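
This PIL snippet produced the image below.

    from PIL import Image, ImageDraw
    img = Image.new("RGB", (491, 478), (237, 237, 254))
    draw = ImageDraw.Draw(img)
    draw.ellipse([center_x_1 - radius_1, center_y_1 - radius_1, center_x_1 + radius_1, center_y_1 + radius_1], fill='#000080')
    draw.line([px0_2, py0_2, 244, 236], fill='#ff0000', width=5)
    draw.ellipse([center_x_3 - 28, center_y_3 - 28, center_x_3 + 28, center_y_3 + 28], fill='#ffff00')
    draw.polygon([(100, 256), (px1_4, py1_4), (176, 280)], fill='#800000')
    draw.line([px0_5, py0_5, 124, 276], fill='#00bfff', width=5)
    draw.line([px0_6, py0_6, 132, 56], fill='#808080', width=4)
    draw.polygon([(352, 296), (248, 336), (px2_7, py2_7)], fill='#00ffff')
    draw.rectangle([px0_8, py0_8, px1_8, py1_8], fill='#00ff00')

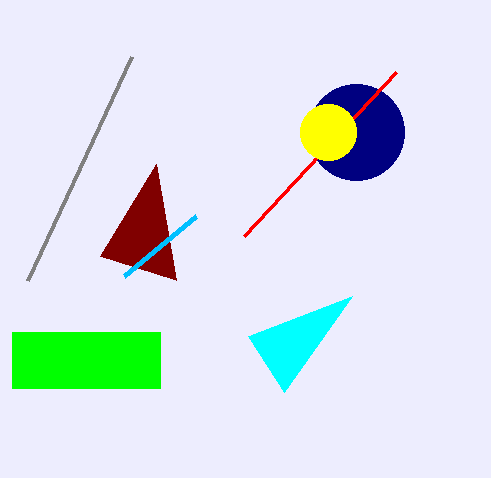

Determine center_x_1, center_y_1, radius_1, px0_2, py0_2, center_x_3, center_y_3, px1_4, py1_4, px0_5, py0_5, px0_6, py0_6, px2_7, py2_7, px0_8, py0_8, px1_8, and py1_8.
center_x_1 = 356; center_y_1 = 132; radius_1 = 48; px0_2 = 396; py0_2 = 72; center_x_3 = 328; center_y_3 = 132; px1_4 = 156; py1_4 = 164; px0_5 = 196; py0_5 = 216; px0_6 = 28; py0_6 = 280; px2_7 = 284; py2_7 = 392; px0_8 = 12; py0_8 = 332; px1_8 = 160; py1_8 = 388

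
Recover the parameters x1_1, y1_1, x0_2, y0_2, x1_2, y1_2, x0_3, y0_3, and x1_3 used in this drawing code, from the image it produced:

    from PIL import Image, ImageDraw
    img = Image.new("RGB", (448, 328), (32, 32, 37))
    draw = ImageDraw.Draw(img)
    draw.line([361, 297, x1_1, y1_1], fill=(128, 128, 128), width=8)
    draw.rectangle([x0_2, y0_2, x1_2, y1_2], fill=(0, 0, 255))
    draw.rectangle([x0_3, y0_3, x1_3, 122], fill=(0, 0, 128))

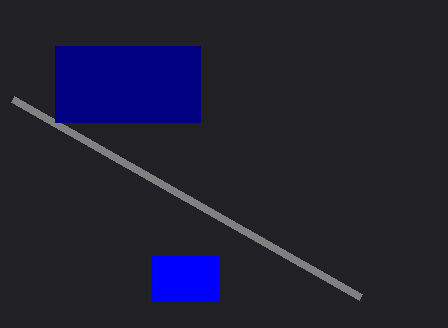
x1_1 = 13, y1_1 = 99, x0_2 = 151, y0_2 = 256, x1_2 = 218, y1_2 = 301, x0_3 = 55, y0_3 = 46, x1_3 = 200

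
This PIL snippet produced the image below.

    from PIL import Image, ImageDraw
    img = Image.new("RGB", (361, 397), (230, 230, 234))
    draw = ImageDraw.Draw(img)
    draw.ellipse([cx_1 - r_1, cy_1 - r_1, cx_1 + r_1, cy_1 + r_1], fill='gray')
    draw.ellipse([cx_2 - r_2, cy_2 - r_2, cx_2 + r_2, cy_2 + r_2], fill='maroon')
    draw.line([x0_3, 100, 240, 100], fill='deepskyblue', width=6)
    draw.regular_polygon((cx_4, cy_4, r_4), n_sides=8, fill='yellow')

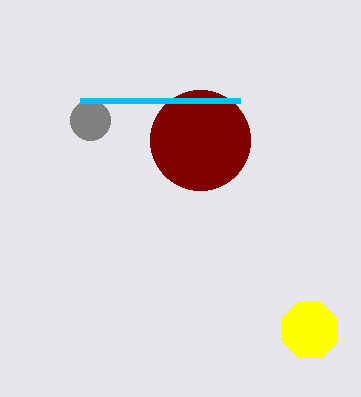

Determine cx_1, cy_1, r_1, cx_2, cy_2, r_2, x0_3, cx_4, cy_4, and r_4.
cx_1 = 90
cy_1 = 120
r_1 = 20
cx_2 = 200
cy_2 = 140
r_2 = 50
x0_3 = 80
cx_4 = 310
cy_4 = 330
r_4 = 30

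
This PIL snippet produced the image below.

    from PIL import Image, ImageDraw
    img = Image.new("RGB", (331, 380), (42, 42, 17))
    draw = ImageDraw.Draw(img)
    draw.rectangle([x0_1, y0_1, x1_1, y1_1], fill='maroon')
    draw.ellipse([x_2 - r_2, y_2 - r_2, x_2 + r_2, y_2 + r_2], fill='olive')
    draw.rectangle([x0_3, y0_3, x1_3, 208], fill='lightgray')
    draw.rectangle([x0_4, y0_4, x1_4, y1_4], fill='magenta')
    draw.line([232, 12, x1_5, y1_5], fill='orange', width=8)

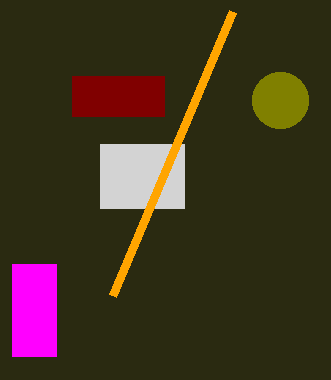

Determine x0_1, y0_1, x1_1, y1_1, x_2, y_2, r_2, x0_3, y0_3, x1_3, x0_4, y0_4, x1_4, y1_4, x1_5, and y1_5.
x0_1 = 72; y0_1 = 76; x1_1 = 164; y1_1 = 116; x_2 = 280; y_2 = 100; r_2 = 28; x0_3 = 100; y0_3 = 144; x1_3 = 184; x0_4 = 12; y0_4 = 264; x1_4 = 56; y1_4 = 356; x1_5 = 112; y1_5 = 296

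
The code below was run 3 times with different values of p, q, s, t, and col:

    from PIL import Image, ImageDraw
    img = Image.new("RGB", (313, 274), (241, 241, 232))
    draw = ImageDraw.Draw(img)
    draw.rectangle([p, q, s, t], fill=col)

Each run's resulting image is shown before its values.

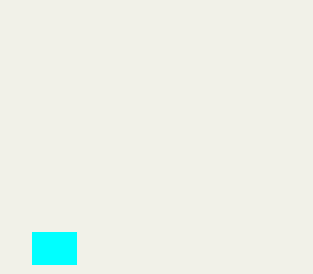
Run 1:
p = 32
q = 232
s = 76
t = 264
col = 'cyan'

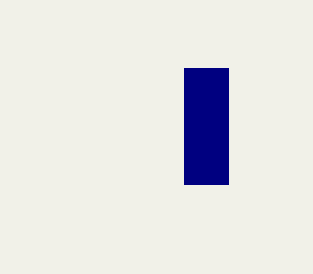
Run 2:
p = 184, q = 68, s = 228, t = 184, col = 'navy'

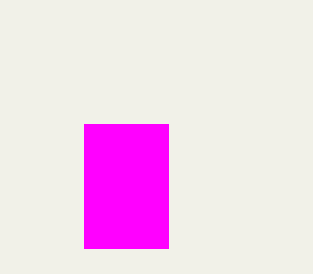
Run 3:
p = 84, q = 124, s = 168, t = 248, col = 'magenta'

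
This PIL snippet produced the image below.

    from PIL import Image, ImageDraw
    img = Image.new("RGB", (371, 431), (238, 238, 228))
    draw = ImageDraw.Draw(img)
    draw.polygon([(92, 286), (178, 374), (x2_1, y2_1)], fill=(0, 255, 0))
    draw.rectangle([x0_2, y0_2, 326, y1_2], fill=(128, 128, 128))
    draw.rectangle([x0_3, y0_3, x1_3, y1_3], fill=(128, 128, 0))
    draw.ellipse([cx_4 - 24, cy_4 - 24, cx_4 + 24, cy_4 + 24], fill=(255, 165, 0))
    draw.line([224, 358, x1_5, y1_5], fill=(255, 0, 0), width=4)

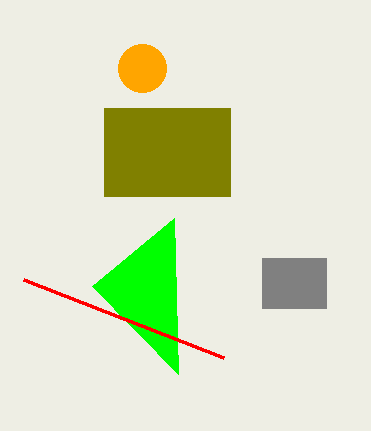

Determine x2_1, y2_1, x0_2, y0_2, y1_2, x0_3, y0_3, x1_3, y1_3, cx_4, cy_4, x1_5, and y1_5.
x2_1 = 174, y2_1 = 218, x0_2 = 262, y0_2 = 258, y1_2 = 308, x0_3 = 104, y0_3 = 108, x1_3 = 230, y1_3 = 196, cx_4 = 142, cy_4 = 68, x1_5 = 24, y1_5 = 280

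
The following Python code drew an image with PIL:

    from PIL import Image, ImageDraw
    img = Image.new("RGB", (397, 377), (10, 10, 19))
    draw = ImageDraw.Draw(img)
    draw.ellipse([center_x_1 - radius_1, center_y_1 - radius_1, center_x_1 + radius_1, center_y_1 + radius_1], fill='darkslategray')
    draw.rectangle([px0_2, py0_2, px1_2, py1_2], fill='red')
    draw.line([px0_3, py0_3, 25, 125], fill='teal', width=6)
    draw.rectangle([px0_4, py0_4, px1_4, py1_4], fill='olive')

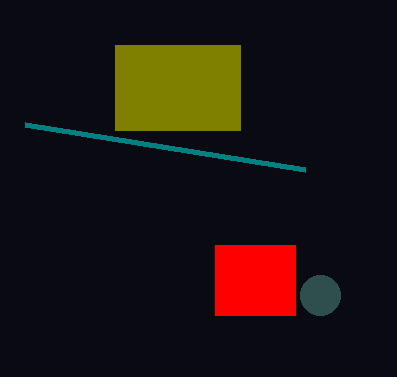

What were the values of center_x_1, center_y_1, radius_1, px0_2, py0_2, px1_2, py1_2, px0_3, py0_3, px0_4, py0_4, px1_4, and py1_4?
center_x_1 = 320; center_y_1 = 295; radius_1 = 20; px0_2 = 215; py0_2 = 245; px1_2 = 295; py1_2 = 315; px0_3 = 305; py0_3 = 170; px0_4 = 115; py0_4 = 45; px1_4 = 240; py1_4 = 130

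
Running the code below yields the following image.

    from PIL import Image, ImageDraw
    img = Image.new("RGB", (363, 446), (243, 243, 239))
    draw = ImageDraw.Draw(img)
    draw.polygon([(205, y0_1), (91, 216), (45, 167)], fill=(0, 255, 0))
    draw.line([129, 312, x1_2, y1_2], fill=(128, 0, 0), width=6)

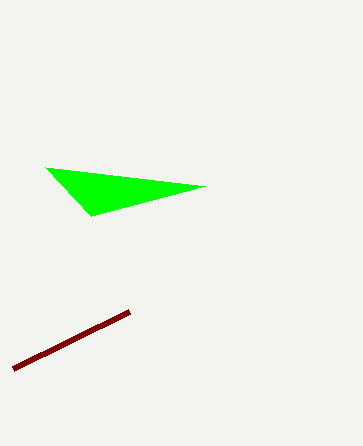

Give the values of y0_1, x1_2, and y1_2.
y0_1 = 186; x1_2 = 13; y1_2 = 369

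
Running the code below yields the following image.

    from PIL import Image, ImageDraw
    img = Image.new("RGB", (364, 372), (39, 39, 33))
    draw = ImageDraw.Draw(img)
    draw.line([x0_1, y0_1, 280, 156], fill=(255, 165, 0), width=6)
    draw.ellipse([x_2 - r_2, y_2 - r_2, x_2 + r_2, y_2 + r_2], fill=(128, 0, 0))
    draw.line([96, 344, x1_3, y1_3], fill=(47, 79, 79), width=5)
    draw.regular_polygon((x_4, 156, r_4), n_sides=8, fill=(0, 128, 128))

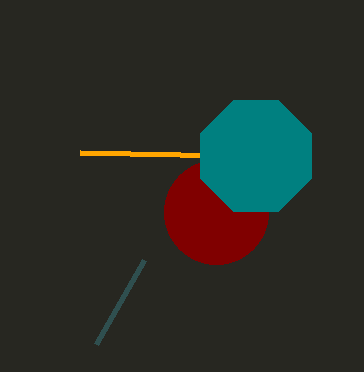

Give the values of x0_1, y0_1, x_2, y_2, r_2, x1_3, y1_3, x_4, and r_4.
x0_1 = 80
y0_1 = 152
x_2 = 216
y_2 = 212
r_2 = 52
x1_3 = 144
y1_3 = 260
x_4 = 256
r_4 = 60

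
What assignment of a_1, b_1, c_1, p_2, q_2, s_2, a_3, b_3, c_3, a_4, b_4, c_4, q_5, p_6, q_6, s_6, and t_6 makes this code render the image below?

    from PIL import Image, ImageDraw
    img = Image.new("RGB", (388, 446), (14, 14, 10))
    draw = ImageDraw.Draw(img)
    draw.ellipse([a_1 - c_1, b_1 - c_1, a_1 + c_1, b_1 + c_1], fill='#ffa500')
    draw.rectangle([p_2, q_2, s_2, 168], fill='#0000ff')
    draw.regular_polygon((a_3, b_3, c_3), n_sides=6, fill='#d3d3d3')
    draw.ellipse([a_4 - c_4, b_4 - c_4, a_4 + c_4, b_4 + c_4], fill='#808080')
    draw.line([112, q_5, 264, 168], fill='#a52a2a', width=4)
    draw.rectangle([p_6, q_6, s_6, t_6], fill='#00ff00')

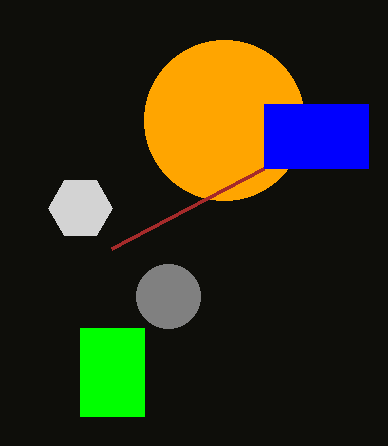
a_1 = 224
b_1 = 120
c_1 = 80
p_2 = 264
q_2 = 104
s_2 = 368
a_3 = 80
b_3 = 208
c_3 = 32
a_4 = 168
b_4 = 296
c_4 = 32
q_5 = 248
p_6 = 80
q_6 = 328
s_6 = 144
t_6 = 416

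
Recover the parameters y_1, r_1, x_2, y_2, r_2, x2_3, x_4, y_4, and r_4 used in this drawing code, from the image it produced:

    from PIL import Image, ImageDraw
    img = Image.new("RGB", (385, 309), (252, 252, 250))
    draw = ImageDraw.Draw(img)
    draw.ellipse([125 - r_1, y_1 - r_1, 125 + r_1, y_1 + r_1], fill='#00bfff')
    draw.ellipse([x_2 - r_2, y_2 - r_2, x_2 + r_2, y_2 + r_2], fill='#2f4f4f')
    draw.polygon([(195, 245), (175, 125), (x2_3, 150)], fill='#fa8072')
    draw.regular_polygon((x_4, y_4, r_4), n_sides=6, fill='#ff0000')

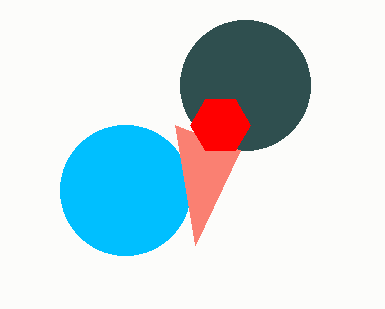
y_1 = 190; r_1 = 65; x_2 = 245; y_2 = 85; r_2 = 65; x2_3 = 240; x_4 = 220; y_4 = 125; r_4 = 30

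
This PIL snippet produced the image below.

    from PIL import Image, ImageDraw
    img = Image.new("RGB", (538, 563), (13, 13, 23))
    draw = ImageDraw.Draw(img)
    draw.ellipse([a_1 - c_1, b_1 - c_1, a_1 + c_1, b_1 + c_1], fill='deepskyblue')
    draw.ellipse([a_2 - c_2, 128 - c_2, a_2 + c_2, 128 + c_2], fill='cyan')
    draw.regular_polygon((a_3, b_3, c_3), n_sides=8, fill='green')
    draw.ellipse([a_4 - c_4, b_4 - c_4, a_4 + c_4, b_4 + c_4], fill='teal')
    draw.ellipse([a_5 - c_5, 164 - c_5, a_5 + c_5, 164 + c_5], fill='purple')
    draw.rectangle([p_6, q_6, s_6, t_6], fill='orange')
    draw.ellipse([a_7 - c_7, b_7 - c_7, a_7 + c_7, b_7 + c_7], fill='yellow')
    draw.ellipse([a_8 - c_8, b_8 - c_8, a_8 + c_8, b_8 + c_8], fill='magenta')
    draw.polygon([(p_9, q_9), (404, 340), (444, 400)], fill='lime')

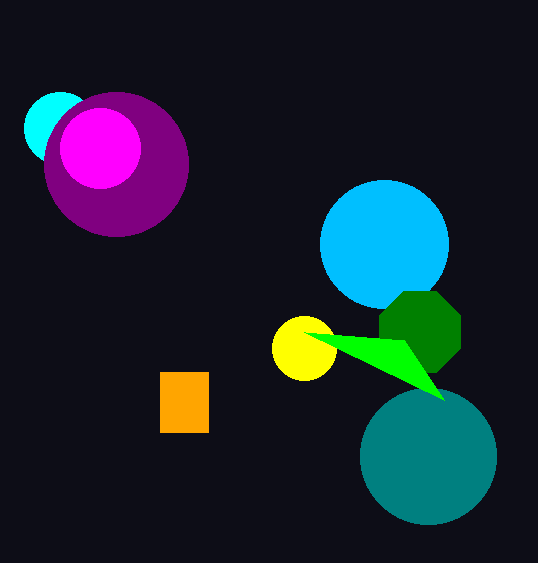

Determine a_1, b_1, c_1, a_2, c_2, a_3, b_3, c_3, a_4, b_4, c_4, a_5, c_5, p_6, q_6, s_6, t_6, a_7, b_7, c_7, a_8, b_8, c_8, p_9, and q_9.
a_1 = 384
b_1 = 244
c_1 = 64
a_2 = 60
c_2 = 36
a_3 = 420
b_3 = 332
c_3 = 44
a_4 = 428
b_4 = 456
c_4 = 68
a_5 = 116
c_5 = 72
p_6 = 160
q_6 = 372
s_6 = 208
t_6 = 432
a_7 = 304
b_7 = 348
c_7 = 32
a_8 = 100
b_8 = 148
c_8 = 40
p_9 = 304
q_9 = 332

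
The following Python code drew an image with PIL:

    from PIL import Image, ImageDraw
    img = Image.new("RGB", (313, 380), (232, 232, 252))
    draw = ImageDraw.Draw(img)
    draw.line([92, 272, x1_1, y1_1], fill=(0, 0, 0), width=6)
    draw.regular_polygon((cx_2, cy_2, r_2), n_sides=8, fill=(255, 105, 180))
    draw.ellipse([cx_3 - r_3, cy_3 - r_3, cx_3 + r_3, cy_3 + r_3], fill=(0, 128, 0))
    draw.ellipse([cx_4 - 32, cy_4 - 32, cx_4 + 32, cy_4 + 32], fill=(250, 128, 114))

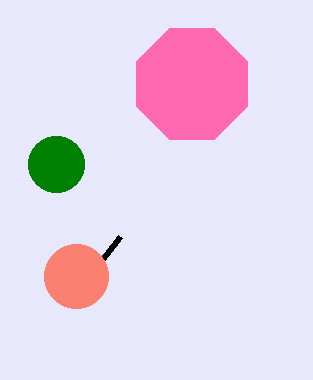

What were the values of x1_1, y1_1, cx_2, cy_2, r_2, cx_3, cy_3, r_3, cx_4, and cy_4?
x1_1 = 120; y1_1 = 236; cx_2 = 192; cy_2 = 84; r_2 = 60; cx_3 = 56; cy_3 = 164; r_3 = 28; cx_4 = 76; cy_4 = 276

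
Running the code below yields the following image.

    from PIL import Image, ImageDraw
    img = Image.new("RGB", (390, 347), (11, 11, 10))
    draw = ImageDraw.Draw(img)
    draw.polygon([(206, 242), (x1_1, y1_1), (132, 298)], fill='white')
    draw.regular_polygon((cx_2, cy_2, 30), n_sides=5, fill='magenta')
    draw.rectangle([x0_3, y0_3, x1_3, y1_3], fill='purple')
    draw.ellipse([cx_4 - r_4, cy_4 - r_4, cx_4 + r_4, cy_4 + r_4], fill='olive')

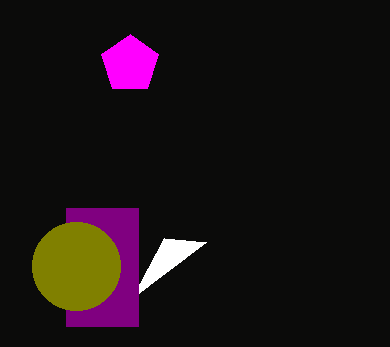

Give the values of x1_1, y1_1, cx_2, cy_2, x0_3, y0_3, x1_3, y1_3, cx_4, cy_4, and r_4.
x1_1 = 164, y1_1 = 238, cx_2 = 130, cy_2 = 64, x0_3 = 66, y0_3 = 208, x1_3 = 138, y1_3 = 326, cx_4 = 76, cy_4 = 266, r_4 = 44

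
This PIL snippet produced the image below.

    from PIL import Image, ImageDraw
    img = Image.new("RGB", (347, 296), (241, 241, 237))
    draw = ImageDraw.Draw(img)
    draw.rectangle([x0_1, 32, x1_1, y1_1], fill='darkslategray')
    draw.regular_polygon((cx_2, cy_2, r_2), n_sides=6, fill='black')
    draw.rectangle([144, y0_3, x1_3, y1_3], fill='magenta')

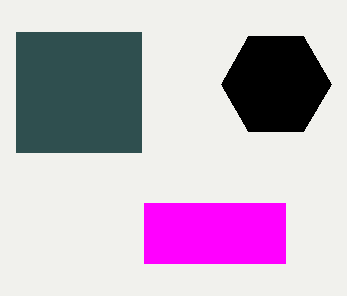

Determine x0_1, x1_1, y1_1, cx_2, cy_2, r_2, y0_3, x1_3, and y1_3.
x0_1 = 16; x1_1 = 141; y1_1 = 152; cx_2 = 276; cy_2 = 84; r_2 = 55; y0_3 = 203; x1_3 = 285; y1_3 = 263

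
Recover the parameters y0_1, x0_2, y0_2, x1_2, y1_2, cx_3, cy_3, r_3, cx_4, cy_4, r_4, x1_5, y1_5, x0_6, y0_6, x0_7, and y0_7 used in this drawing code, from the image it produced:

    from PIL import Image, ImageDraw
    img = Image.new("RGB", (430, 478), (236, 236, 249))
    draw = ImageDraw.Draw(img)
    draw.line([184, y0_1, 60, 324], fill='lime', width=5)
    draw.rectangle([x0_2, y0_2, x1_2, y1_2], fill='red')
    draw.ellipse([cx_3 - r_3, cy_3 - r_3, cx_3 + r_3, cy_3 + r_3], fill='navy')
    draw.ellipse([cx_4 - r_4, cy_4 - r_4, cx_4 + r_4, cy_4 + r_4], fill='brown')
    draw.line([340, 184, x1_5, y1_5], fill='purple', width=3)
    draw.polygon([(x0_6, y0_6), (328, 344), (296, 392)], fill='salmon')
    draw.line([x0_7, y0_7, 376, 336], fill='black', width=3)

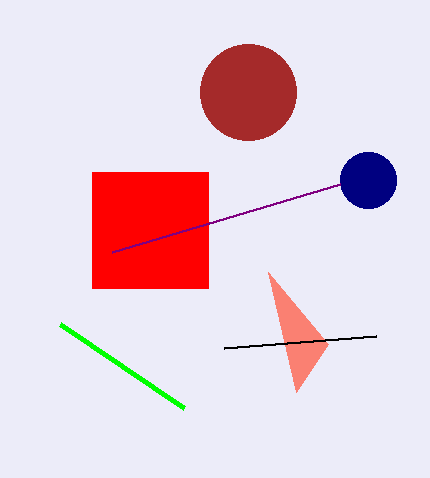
y0_1 = 408; x0_2 = 92; y0_2 = 172; x1_2 = 208; y1_2 = 288; cx_3 = 368; cy_3 = 180; r_3 = 28; cx_4 = 248; cy_4 = 92; r_4 = 48; x1_5 = 112; y1_5 = 252; x0_6 = 268; y0_6 = 272; x0_7 = 224; y0_7 = 348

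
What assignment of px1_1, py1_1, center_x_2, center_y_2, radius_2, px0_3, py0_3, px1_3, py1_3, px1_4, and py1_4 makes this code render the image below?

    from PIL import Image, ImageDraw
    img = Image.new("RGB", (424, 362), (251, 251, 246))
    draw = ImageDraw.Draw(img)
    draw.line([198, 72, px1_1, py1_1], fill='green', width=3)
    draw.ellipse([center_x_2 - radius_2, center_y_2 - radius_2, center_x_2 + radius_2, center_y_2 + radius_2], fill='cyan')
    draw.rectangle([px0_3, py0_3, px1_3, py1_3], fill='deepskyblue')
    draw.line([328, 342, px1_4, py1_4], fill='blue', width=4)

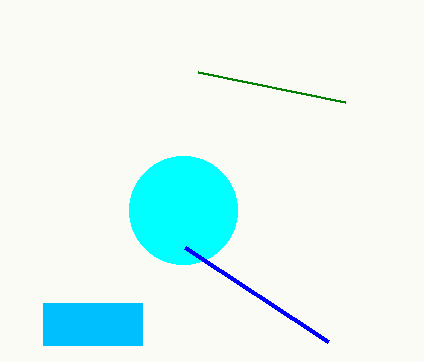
px1_1 = 345, py1_1 = 102, center_x_2 = 183, center_y_2 = 210, radius_2 = 54, px0_3 = 43, py0_3 = 303, px1_3 = 142, py1_3 = 345, px1_4 = 185, py1_4 = 248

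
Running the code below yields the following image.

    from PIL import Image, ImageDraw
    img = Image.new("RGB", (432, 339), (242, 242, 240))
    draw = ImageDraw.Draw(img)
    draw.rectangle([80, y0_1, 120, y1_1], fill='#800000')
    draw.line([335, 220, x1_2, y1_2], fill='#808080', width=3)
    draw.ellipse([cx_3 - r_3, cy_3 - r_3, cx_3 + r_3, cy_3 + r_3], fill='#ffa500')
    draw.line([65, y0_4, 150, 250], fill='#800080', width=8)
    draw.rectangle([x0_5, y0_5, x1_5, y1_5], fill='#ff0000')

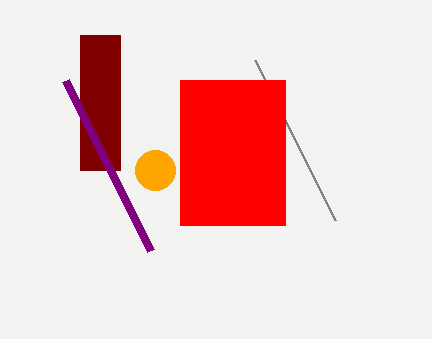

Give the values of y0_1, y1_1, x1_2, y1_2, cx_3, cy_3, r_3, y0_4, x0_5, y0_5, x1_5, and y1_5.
y0_1 = 35, y1_1 = 170, x1_2 = 255, y1_2 = 60, cx_3 = 155, cy_3 = 170, r_3 = 20, y0_4 = 80, x0_5 = 180, y0_5 = 80, x1_5 = 285, y1_5 = 225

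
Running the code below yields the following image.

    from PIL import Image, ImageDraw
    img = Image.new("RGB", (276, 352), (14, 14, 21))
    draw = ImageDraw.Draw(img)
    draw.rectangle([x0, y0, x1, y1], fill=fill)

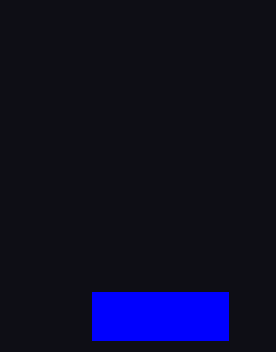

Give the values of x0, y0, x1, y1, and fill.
x0 = 92
y0 = 292
x1 = 228
y1 = 340
fill = 'blue'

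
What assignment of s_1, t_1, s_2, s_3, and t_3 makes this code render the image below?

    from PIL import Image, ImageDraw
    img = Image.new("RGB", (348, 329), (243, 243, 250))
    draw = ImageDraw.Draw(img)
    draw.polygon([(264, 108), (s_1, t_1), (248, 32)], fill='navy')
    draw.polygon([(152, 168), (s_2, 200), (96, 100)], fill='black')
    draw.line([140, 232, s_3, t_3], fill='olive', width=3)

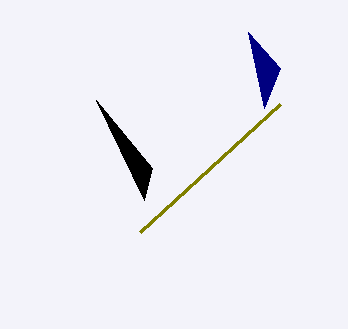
s_1 = 280; t_1 = 68; s_2 = 144; s_3 = 280; t_3 = 104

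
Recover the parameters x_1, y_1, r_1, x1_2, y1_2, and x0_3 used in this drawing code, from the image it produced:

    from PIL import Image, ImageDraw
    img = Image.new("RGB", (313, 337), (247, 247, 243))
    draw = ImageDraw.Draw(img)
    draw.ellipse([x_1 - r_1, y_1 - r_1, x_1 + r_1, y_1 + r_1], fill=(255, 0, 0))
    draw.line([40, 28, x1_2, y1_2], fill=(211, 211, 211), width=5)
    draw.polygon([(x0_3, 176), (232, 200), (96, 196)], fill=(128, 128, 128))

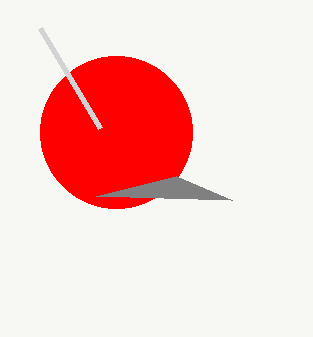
x_1 = 116
y_1 = 132
r_1 = 76
x1_2 = 100
y1_2 = 128
x0_3 = 176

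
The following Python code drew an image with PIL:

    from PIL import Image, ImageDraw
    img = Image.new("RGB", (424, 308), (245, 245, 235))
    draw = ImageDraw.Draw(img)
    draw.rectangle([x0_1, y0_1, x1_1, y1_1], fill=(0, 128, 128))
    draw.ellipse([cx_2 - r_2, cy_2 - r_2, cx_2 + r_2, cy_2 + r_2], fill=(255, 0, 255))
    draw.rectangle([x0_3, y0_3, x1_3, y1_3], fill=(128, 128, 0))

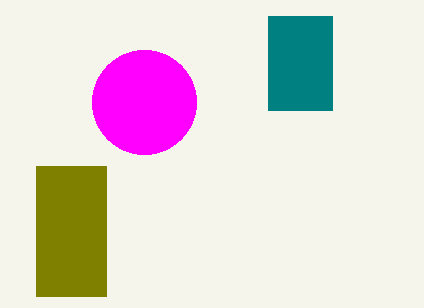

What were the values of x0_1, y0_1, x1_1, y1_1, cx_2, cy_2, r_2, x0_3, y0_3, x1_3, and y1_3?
x0_1 = 268, y0_1 = 16, x1_1 = 332, y1_1 = 110, cx_2 = 144, cy_2 = 102, r_2 = 52, x0_3 = 36, y0_3 = 166, x1_3 = 106, y1_3 = 296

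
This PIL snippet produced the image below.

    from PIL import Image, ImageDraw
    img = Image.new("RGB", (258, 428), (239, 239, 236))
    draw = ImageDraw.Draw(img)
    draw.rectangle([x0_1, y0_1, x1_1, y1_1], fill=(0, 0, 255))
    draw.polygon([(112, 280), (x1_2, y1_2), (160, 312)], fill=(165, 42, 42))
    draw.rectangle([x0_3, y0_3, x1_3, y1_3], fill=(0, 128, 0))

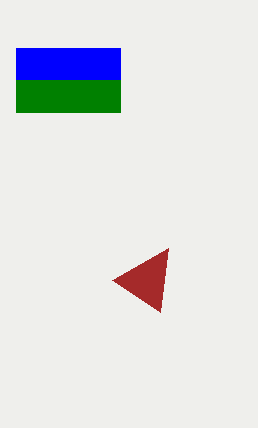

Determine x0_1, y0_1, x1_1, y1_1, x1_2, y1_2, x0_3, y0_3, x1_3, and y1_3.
x0_1 = 16; y0_1 = 48; x1_1 = 120; y1_1 = 112; x1_2 = 168; y1_2 = 248; x0_3 = 16; y0_3 = 80; x1_3 = 120; y1_3 = 112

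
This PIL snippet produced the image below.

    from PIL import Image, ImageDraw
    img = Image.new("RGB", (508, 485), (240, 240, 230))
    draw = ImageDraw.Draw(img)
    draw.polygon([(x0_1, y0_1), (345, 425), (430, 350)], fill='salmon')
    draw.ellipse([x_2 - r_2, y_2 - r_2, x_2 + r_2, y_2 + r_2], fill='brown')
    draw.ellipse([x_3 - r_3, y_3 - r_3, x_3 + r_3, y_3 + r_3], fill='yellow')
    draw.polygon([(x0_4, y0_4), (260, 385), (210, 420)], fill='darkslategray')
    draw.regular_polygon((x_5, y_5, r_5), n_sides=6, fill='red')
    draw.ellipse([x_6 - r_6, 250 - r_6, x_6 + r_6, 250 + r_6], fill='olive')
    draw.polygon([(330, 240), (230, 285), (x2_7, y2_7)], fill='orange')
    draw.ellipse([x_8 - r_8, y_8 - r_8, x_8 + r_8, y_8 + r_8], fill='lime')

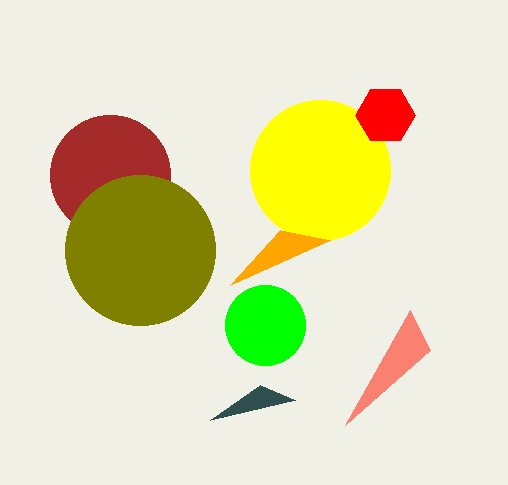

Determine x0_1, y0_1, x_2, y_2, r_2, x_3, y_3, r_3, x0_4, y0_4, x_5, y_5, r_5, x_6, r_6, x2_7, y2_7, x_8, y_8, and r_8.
x0_1 = 410, y0_1 = 310, x_2 = 110, y_2 = 175, r_2 = 60, x_3 = 320, y_3 = 170, r_3 = 70, x0_4 = 295, y0_4 = 400, x_5 = 385, y_5 = 115, r_5 = 30, x_6 = 140, r_6 = 75, x2_7 = 280, y2_7 = 230, x_8 = 265, y_8 = 325, r_8 = 40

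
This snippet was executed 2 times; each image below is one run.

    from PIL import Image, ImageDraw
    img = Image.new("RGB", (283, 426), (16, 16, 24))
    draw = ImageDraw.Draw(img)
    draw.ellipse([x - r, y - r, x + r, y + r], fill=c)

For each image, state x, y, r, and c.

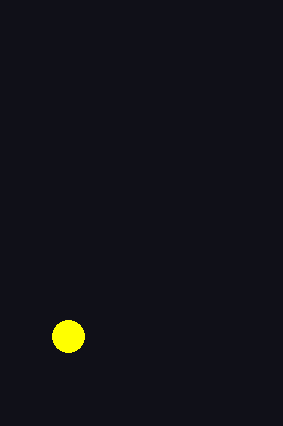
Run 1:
x = 68
y = 336
r = 16
c = 'yellow'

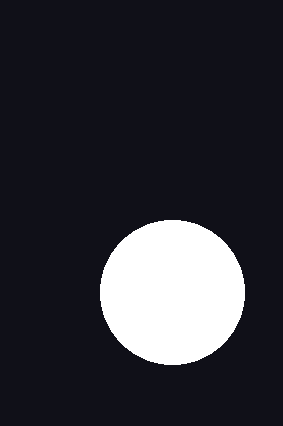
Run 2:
x = 172; y = 292; r = 72; c = 'white'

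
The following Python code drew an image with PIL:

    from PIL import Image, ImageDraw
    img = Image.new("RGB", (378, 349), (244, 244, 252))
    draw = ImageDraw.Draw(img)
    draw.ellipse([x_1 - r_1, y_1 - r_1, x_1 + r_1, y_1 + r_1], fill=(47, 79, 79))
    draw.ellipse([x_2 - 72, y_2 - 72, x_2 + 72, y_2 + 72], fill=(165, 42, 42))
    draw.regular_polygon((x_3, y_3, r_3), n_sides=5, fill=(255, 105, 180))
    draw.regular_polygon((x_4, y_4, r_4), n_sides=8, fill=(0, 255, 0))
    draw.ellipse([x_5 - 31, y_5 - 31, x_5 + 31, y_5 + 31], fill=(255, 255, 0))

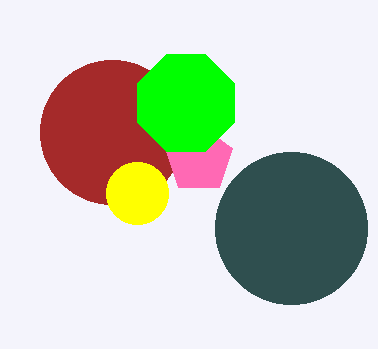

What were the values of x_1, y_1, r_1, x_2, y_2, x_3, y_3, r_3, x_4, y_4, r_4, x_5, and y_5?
x_1 = 291, y_1 = 228, r_1 = 76, x_2 = 112, y_2 = 132, x_3 = 199, y_3 = 159, r_3 = 35, x_4 = 186, y_4 = 103, r_4 = 52, x_5 = 137, y_5 = 193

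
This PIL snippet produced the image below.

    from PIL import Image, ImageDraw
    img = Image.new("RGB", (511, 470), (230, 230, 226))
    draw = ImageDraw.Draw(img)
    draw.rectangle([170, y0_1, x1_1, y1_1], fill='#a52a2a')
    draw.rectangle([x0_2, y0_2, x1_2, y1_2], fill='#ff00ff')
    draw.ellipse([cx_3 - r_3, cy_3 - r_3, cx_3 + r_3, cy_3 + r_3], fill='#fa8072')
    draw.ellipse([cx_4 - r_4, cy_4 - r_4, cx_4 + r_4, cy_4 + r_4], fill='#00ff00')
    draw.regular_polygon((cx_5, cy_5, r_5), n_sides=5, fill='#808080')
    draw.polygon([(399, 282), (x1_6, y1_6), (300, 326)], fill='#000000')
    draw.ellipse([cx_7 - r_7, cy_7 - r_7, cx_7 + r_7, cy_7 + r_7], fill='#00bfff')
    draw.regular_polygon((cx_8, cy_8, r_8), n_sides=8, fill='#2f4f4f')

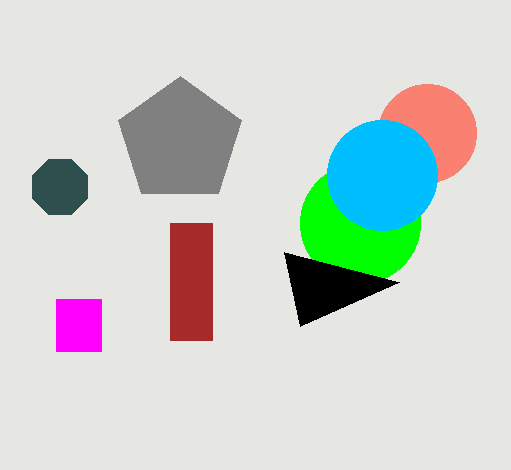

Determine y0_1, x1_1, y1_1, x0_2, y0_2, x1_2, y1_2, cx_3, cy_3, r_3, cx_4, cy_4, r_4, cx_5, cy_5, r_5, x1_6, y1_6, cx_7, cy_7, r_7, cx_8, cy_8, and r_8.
y0_1 = 223, x1_1 = 212, y1_1 = 340, x0_2 = 56, y0_2 = 299, x1_2 = 101, y1_2 = 351, cx_3 = 427, cy_3 = 133, r_3 = 49, cx_4 = 360, cy_4 = 223, r_4 = 60, cx_5 = 180, cy_5 = 141, r_5 = 65, x1_6 = 284, y1_6 = 252, cx_7 = 382, cy_7 = 175, r_7 = 55, cx_8 = 60, cy_8 = 187, r_8 = 30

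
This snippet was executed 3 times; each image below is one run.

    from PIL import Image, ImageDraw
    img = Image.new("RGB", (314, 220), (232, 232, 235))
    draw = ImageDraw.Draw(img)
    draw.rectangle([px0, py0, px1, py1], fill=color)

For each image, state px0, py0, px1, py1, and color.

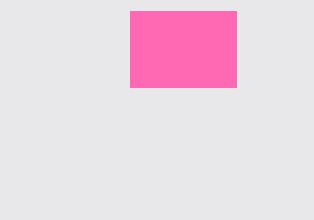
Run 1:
px0 = 130, py0 = 11, px1 = 236, py1 = 87, color = 'hotpink'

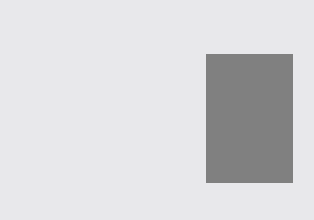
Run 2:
px0 = 206
py0 = 54
px1 = 292
py1 = 182
color = 'gray'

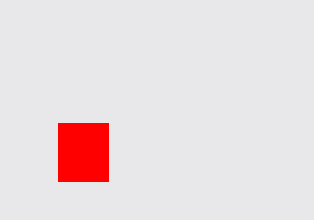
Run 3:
px0 = 58, py0 = 123, px1 = 108, py1 = 181, color = 'red'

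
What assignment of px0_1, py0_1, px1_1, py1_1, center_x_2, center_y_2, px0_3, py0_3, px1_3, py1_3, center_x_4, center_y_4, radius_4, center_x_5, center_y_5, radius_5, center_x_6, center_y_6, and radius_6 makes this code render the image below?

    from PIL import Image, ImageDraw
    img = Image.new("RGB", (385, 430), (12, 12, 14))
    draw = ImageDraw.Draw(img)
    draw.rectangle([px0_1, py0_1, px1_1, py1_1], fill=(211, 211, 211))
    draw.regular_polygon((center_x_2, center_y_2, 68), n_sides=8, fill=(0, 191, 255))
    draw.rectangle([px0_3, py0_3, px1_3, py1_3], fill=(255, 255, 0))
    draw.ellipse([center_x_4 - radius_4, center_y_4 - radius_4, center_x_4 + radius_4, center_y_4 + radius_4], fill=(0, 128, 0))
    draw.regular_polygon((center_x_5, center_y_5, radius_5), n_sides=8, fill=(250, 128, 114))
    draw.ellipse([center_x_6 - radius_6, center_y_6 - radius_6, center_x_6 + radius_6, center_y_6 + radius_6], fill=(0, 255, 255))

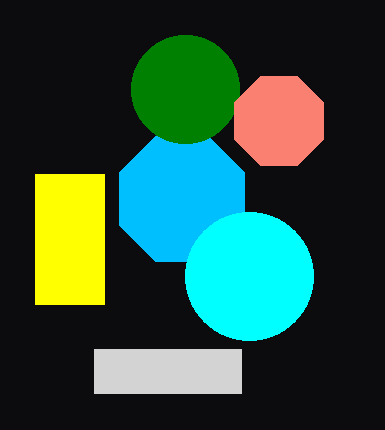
px0_1 = 94
py0_1 = 349
px1_1 = 241
py1_1 = 393
center_x_2 = 182
center_y_2 = 199
px0_3 = 35
py0_3 = 174
px1_3 = 104
py1_3 = 304
center_x_4 = 185
center_y_4 = 89
radius_4 = 54
center_x_5 = 279
center_y_5 = 121
radius_5 = 48
center_x_6 = 249
center_y_6 = 276
radius_6 = 64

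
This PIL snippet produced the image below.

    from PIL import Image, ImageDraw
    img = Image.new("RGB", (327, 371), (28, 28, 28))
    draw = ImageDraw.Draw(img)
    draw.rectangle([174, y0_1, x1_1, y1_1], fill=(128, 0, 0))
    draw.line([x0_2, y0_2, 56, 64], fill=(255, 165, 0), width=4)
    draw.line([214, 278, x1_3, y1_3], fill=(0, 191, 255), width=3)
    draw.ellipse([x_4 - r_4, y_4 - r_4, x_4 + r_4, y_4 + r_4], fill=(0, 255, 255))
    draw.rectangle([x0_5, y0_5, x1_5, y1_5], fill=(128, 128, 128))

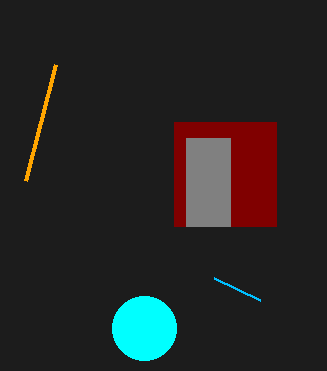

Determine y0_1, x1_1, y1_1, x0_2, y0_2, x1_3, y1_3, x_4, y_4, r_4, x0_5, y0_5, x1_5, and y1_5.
y0_1 = 122; x1_1 = 276; y1_1 = 226; x0_2 = 26; y0_2 = 180; x1_3 = 260; y1_3 = 300; x_4 = 144; y_4 = 328; r_4 = 32; x0_5 = 186; y0_5 = 138; x1_5 = 230; y1_5 = 226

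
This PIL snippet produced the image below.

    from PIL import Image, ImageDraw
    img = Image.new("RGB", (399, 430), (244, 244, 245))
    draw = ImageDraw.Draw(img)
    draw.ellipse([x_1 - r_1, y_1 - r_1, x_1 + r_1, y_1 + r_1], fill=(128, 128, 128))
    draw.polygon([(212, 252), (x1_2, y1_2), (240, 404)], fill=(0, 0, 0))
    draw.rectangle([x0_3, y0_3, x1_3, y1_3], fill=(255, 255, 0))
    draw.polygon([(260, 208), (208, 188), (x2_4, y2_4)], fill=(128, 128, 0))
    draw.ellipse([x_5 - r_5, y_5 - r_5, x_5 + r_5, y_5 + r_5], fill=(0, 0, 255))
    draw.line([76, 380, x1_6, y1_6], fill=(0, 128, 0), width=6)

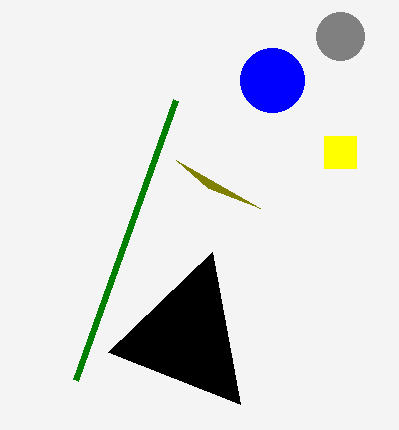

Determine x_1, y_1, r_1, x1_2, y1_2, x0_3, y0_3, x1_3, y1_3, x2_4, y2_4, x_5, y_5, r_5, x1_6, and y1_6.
x_1 = 340, y_1 = 36, r_1 = 24, x1_2 = 108, y1_2 = 352, x0_3 = 324, y0_3 = 136, x1_3 = 356, y1_3 = 168, x2_4 = 176, y2_4 = 160, x_5 = 272, y_5 = 80, r_5 = 32, x1_6 = 176, y1_6 = 100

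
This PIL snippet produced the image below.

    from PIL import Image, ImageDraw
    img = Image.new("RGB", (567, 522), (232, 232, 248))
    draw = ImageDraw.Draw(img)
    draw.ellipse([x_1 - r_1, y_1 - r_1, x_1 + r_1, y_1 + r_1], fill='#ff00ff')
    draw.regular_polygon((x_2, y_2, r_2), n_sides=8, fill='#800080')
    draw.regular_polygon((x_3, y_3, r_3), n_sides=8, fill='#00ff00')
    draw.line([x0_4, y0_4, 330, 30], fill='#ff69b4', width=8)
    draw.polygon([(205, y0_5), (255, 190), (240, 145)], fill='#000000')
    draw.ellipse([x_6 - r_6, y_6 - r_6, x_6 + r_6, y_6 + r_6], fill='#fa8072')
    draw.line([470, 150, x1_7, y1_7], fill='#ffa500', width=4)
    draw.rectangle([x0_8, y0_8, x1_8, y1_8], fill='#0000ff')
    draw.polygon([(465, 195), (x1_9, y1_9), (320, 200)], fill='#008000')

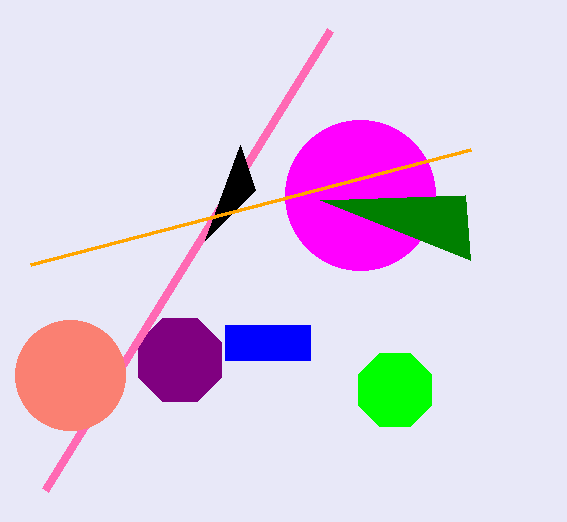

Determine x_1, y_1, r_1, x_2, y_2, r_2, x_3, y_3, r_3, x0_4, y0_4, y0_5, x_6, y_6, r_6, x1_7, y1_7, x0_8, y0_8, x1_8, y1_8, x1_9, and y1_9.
x_1 = 360, y_1 = 195, r_1 = 75, x_2 = 180, y_2 = 360, r_2 = 45, x_3 = 395, y_3 = 390, r_3 = 40, x0_4 = 45, y0_4 = 490, y0_5 = 240, x_6 = 70, y_6 = 375, r_6 = 55, x1_7 = 30, y1_7 = 265, x0_8 = 225, y0_8 = 325, x1_8 = 310, y1_8 = 360, x1_9 = 470, y1_9 = 260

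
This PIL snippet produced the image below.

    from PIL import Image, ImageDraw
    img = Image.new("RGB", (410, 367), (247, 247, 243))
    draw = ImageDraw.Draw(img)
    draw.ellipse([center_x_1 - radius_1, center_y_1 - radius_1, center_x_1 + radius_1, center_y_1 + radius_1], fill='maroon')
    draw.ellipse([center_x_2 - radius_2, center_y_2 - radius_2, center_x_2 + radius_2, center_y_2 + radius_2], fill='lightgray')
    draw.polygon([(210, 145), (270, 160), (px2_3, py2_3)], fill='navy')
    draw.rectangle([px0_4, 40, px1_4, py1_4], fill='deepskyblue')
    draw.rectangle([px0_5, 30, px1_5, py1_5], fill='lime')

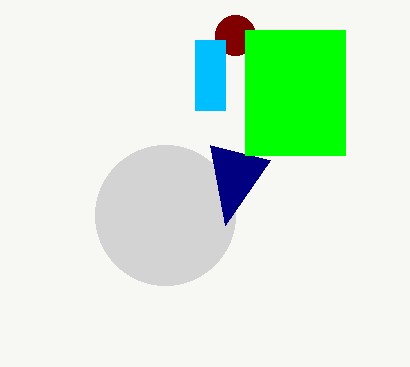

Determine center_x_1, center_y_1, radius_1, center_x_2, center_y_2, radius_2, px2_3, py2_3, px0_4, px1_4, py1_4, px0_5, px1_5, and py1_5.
center_x_1 = 235
center_y_1 = 35
radius_1 = 20
center_x_2 = 165
center_y_2 = 215
radius_2 = 70
px2_3 = 225
py2_3 = 225
px0_4 = 195
px1_4 = 225
py1_4 = 110
px0_5 = 245
px1_5 = 345
py1_5 = 155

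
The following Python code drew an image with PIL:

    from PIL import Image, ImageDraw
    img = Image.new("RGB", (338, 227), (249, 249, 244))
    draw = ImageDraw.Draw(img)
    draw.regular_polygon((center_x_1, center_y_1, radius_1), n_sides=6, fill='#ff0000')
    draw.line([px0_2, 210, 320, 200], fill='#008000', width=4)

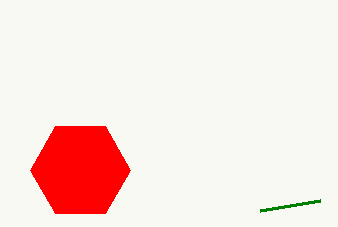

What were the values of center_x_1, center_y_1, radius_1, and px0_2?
center_x_1 = 80; center_y_1 = 170; radius_1 = 50; px0_2 = 260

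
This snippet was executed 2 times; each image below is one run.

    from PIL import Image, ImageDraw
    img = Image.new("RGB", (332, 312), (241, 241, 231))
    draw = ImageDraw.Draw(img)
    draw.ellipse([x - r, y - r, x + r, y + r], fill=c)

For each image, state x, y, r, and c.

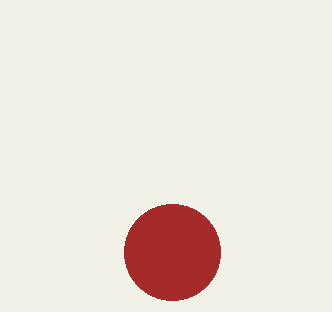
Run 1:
x = 172; y = 252; r = 48; c = 'brown'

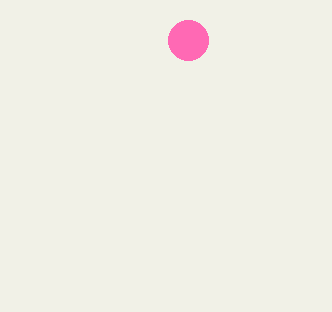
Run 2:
x = 188; y = 40; r = 20; c = 'hotpink'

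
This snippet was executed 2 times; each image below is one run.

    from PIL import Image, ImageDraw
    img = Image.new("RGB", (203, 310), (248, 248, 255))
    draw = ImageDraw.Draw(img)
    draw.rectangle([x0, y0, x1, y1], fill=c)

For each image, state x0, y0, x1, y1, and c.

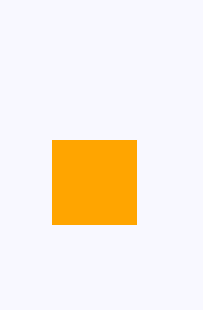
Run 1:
x0 = 52, y0 = 140, x1 = 136, y1 = 224, c = 'orange'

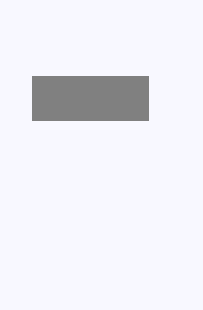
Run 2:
x0 = 32
y0 = 76
x1 = 148
y1 = 120
c = 'gray'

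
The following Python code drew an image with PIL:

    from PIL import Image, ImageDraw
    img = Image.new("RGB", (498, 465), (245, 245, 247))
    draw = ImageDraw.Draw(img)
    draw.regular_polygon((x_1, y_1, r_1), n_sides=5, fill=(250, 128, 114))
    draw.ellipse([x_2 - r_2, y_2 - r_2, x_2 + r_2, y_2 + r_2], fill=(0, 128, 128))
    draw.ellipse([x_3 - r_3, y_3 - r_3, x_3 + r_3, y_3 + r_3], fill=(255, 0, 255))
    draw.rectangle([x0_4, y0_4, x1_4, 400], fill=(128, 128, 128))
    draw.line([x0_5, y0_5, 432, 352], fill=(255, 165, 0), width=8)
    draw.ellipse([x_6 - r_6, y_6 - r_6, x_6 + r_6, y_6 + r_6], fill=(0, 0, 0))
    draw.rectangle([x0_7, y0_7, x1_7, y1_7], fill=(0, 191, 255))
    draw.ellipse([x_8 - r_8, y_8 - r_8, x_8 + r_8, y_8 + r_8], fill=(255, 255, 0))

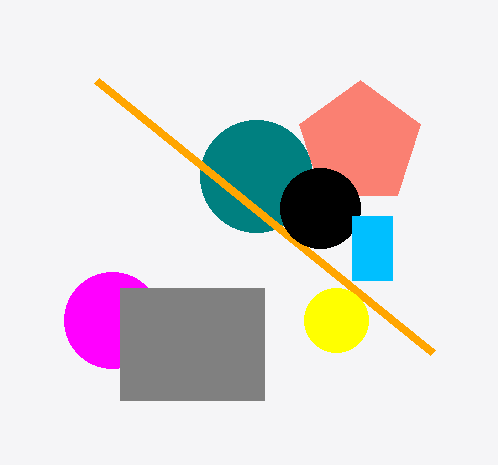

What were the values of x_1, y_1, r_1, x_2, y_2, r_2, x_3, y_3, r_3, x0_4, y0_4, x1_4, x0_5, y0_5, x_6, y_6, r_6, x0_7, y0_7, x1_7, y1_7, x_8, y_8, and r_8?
x_1 = 360
y_1 = 144
r_1 = 64
x_2 = 256
y_2 = 176
r_2 = 56
x_3 = 112
y_3 = 320
r_3 = 48
x0_4 = 120
y0_4 = 288
x1_4 = 264
x0_5 = 96
y0_5 = 80
x_6 = 320
y_6 = 208
r_6 = 40
x0_7 = 352
y0_7 = 216
x1_7 = 392
y1_7 = 280
x_8 = 336
y_8 = 320
r_8 = 32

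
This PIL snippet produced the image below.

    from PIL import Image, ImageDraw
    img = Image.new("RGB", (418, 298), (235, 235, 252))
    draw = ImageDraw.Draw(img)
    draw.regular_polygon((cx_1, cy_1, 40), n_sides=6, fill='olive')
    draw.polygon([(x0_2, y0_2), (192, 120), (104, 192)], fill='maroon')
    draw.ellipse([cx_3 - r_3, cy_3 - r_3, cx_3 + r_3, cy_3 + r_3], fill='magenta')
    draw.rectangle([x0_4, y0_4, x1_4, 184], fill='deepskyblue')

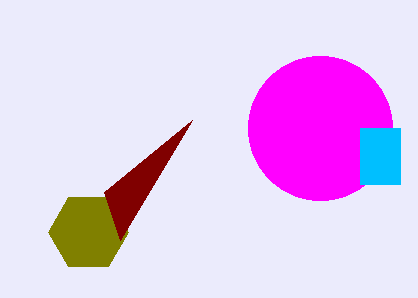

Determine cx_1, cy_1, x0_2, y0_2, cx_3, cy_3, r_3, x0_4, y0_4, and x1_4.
cx_1 = 88; cy_1 = 232; x0_2 = 120; y0_2 = 240; cx_3 = 320; cy_3 = 128; r_3 = 72; x0_4 = 360; y0_4 = 128; x1_4 = 400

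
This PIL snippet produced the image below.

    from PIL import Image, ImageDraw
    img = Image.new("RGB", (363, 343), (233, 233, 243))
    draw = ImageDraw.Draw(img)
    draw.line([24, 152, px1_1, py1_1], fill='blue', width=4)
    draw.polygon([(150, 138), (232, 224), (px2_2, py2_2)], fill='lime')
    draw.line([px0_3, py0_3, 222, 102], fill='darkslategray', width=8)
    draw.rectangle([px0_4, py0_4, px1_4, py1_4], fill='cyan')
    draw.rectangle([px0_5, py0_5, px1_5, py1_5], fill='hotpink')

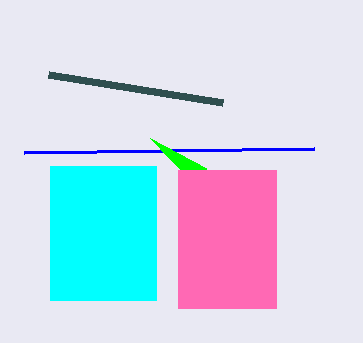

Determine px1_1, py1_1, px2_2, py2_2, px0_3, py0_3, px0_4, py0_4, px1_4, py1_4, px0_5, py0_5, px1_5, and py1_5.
px1_1 = 314, py1_1 = 148, px2_2 = 206, py2_2 = 168, px0_3 = 48, py0_3 = 74, px0_4 = 50, py0_4 = 166, px1_4 = 156, py1_4 = 300, px0_5 = 178, py0_5 = 170, px1_5 = 276, py1_5 = 308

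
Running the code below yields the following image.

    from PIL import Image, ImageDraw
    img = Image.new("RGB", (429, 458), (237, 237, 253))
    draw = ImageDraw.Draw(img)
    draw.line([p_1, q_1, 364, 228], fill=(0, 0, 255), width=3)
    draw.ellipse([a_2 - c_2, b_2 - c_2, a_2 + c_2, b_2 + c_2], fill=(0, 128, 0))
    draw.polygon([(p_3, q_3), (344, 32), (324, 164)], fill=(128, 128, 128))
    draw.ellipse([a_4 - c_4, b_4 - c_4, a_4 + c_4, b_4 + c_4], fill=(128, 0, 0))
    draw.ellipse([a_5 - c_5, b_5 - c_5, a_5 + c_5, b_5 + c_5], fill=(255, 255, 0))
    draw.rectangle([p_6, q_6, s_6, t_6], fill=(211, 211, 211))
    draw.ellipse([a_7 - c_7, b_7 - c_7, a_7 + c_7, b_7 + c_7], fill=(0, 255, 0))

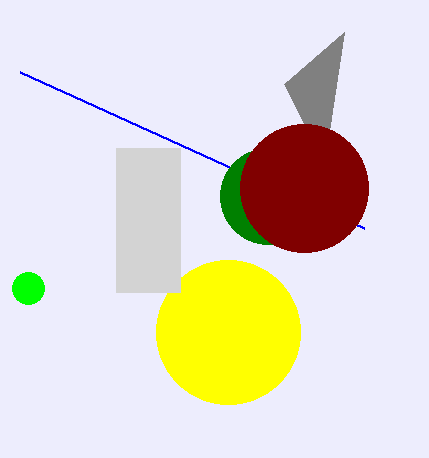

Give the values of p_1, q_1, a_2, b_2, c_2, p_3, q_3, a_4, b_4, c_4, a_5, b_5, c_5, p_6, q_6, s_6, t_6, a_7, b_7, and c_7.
p_1 = 20, q_1 = 72, a_2 = 268, b_2 = 196, c_2 = 48, p_3 = 284, q_3 = 84, a_4 = 304, b_4 = 188, c_4 = 64, a_5 = 228, b_5 = 332, c_5 = 72, p_6 = 116, q_6 = 148, s_6 = 180, t_6 = 292, a_7 = 28, b_7 = 288, c_7 = 16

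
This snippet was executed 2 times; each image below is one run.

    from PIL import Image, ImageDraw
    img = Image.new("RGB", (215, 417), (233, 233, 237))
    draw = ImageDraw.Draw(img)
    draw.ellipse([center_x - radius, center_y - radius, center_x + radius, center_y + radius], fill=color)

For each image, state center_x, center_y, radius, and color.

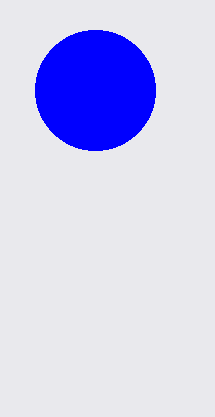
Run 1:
center_x = 95
center_y = 90
radius = 60
color = 'blue'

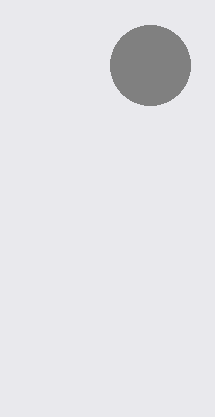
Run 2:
center_x = 150, center_y = 65, radius = 40, color = 'gray'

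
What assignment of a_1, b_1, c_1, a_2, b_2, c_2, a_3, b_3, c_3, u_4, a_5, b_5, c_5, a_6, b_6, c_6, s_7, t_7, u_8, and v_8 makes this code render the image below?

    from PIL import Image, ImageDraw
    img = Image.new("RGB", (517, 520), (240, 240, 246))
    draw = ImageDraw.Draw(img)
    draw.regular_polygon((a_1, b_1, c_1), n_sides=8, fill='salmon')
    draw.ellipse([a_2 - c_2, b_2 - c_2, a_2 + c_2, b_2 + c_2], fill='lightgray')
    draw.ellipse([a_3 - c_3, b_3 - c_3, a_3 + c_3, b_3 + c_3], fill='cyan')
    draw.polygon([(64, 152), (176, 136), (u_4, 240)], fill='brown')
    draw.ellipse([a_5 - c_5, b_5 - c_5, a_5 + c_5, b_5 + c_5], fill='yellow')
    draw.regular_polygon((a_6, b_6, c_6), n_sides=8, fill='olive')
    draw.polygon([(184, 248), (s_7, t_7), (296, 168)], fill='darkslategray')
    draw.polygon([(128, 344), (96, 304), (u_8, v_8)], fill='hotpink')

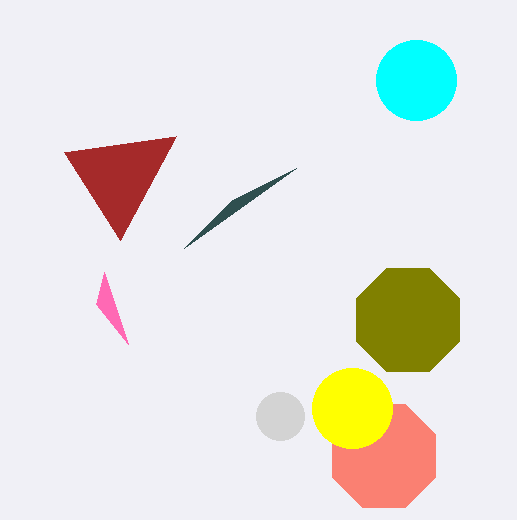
a_1 = 384, b_1 = 456, c_1 = 56, a_2 = 280, b_2 = 416, c_2 = 24, a_3 = 416, b_3 = 80, c_3 = 40, u_4 = 120, a_5 = 352, b_5 = 408, c_5 = 40, a_6 = 408, b_6 = 320, c_6 = 56, s_7 = 232, t_7 = 200, u_8 = 104, v_8 = 272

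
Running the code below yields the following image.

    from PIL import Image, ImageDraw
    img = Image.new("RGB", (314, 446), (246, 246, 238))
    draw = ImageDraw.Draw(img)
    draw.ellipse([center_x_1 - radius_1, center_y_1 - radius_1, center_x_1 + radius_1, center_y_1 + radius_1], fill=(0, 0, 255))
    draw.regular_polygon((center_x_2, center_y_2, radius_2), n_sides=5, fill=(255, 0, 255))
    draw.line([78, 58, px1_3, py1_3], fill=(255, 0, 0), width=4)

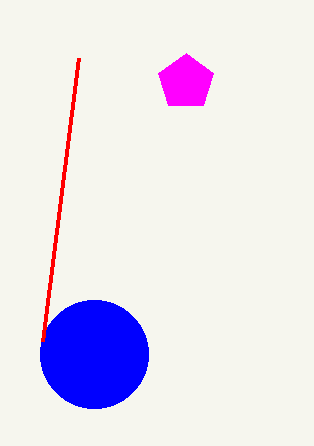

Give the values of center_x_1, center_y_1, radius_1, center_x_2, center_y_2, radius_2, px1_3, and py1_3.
center_x_1 = 94, center_y_1 = 354, radius_1 = 54, center_x_2 = 186, center_y_2 = 82, radius_2 = 29, px1_3 = 42, py1_3 = 341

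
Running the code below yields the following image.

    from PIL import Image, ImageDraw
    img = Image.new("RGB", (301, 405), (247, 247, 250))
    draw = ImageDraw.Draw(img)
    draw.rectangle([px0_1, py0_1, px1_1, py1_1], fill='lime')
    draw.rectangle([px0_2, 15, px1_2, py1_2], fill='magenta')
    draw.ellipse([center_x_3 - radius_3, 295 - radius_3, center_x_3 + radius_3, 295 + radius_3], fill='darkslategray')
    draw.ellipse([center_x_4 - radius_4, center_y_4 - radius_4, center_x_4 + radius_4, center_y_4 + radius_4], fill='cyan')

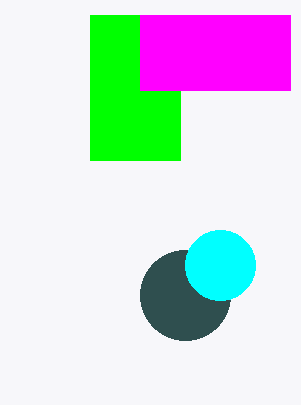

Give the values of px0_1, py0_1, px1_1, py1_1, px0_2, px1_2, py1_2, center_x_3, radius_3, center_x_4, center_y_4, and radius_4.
px0_1 = 90, py0_1 = 15, px1_1 = 180, py1_1 = 160, px0_2 = 140, px1_2 = 290, py1_2 = 90, center_x_3 = 185, radius_3 = 45, center_x_4 = 220, center_y_4 = 265, radius_4 = 35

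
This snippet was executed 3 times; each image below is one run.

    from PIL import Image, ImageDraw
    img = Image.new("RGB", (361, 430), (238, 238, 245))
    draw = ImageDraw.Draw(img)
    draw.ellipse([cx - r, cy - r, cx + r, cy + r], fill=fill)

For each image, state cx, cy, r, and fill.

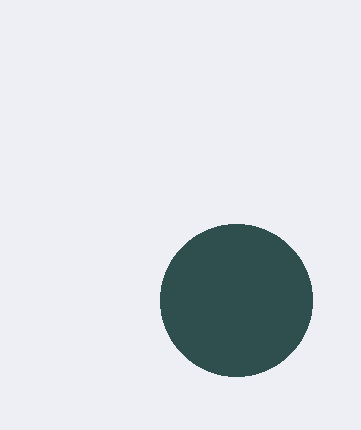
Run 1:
cx = 236
cy = 300
r = 76
fill = 'darkslategray'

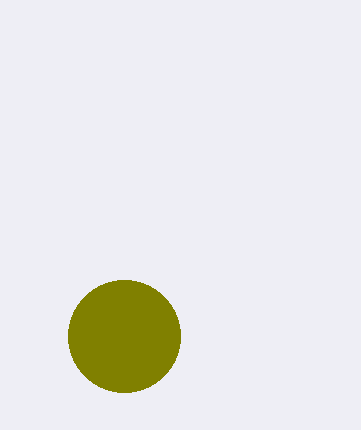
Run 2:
cx = 124; cy = 336; r = 56; fill = 'olive'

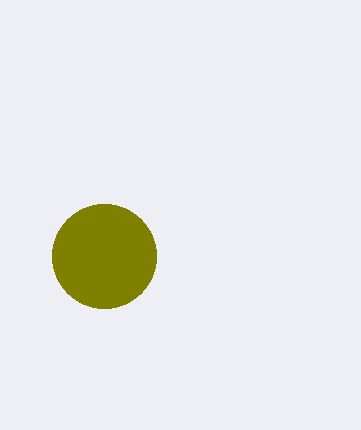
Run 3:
cx = 104; cy = 256; r = 52; fill = 'olive'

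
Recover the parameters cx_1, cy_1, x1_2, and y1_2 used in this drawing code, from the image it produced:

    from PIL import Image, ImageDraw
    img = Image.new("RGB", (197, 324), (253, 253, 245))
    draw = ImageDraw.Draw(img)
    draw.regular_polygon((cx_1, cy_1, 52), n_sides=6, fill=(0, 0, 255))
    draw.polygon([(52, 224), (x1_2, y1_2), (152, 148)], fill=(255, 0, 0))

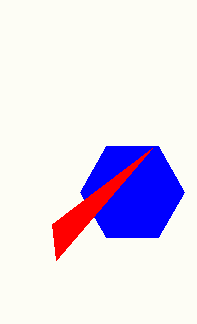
cx_1 = 132, cy_1 = 192, x1_2 = 56, y1_2 = 260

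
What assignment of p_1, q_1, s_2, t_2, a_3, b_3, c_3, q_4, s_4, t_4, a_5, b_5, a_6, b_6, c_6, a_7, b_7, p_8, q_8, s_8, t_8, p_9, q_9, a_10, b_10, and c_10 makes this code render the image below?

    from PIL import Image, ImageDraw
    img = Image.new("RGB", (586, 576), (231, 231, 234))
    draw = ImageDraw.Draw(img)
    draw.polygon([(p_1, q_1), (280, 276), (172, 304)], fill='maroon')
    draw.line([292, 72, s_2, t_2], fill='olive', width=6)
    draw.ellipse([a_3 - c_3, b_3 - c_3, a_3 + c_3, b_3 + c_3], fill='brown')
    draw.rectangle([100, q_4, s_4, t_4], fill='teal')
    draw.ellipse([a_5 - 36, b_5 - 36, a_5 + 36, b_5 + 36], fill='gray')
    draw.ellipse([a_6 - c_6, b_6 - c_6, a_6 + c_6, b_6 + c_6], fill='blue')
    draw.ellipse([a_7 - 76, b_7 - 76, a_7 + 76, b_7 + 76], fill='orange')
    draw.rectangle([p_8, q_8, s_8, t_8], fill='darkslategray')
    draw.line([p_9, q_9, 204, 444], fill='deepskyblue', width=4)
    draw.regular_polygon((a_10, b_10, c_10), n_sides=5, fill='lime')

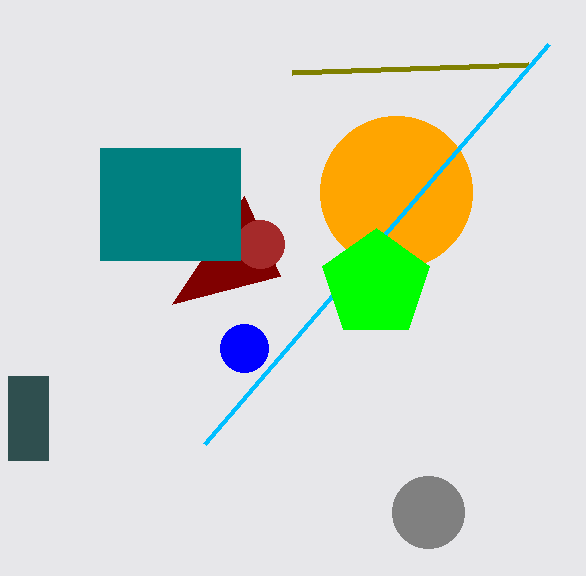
p_1 = 244, q_1 = 196, s_2 = 528, t_2 = 64, a_3 = 260, b_3 = 244, c_3 = 24, q_4 = 148, s_4 = 240, t_4 = 260, a_5 = 428, b_5 = 512, a_6 = 244, b_6 = 348, c_6 = 24, a_7 = 396, b_7 = 192, p_8 = 8, q_8 = 376, s_8 = 48, t_8 = 460, p_9 = 548, q_9 = 44, a_10 = 376, b_10 = 284, c_10 = 56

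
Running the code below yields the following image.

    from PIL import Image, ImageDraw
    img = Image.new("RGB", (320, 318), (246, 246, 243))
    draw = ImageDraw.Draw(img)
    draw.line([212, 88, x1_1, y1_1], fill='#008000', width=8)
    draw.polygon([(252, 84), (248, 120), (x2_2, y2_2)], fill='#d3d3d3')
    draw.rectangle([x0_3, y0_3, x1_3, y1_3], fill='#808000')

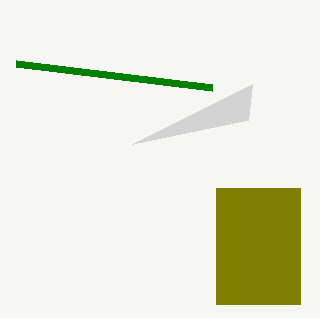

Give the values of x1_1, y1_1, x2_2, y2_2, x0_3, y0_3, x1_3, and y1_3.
x1_1 = 16
y1_1 = 64
x2_2 = 132
y2_2 = 144
x0_3 = 216
y0_3 = 188
x1_3 = 300
y1_3 = 304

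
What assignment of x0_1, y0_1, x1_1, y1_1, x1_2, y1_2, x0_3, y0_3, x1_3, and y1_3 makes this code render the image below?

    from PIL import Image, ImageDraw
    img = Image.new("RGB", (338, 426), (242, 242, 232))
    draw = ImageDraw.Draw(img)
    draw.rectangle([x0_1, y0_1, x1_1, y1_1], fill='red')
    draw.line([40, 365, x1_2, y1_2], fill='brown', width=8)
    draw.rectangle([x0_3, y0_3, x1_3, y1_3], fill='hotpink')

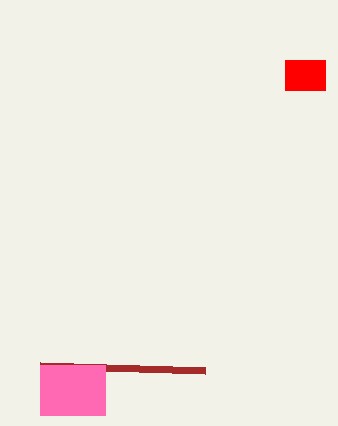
x0_1 = 285
y0_1 = 60
x1_1 = 325
y1_1 = 90
x1_2 = 205
y1_2 = 370
x0_3 = 40
y0_3 = 365
x1_3 = 105
y1_3 = 415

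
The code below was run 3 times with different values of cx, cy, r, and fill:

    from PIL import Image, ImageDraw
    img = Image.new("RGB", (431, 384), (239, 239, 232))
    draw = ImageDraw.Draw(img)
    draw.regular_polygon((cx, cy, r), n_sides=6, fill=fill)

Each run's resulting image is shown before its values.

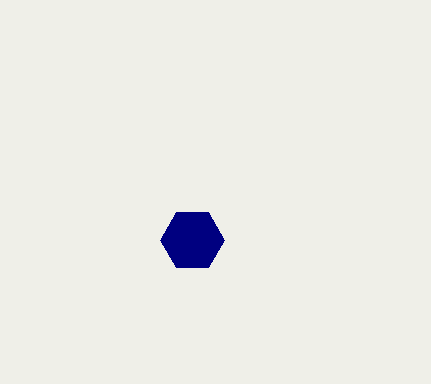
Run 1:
cx = 192, cy = 240, r = 32, fill = 'navy'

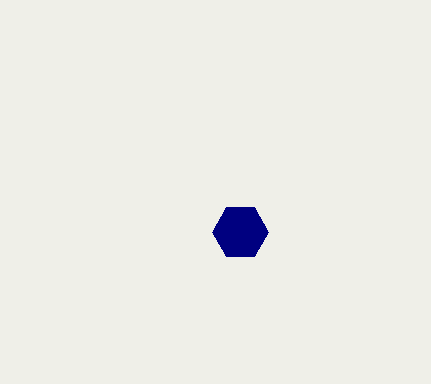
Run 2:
cx = 240
cy = 232
r = 28
fill = 'navy'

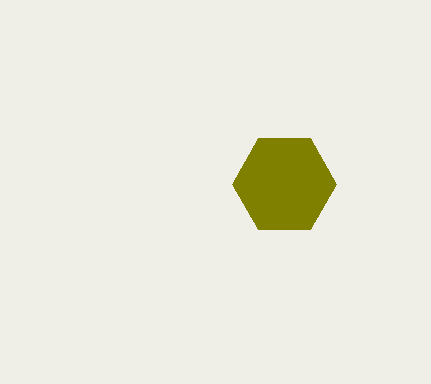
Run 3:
cx = 284, cy = 184, r = 52, fill = 'olive'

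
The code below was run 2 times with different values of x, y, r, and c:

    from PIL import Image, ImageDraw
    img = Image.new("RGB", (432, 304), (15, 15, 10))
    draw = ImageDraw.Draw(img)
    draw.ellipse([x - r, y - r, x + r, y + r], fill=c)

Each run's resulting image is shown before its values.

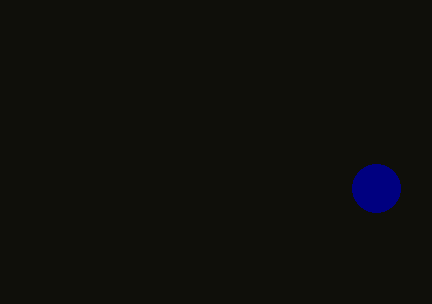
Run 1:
x = 376
y = 188
r = 24
c = 'navy'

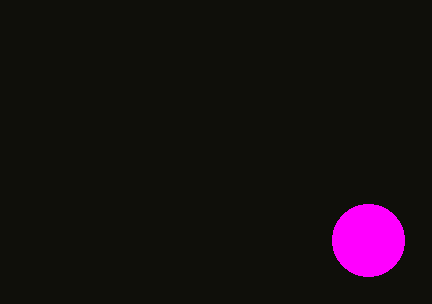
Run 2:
x = 368
y = 240
r = 36
c = 'magenta'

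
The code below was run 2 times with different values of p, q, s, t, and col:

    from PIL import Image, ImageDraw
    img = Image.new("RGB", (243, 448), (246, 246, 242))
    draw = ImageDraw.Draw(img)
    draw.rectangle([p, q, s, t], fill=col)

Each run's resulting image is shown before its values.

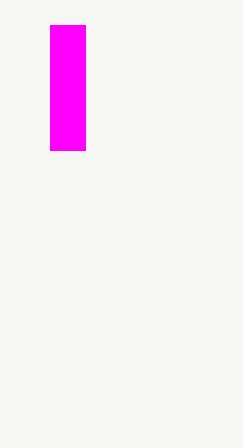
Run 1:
p = 50, q = 25, s = 85, t = 150, col = 'magenta'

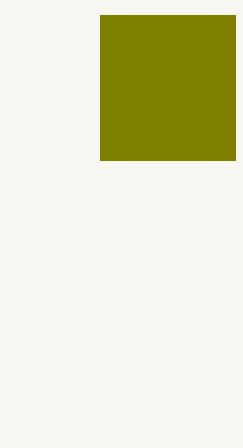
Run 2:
p = 100; q = 15; s = 235; t = 160; col = 'olive'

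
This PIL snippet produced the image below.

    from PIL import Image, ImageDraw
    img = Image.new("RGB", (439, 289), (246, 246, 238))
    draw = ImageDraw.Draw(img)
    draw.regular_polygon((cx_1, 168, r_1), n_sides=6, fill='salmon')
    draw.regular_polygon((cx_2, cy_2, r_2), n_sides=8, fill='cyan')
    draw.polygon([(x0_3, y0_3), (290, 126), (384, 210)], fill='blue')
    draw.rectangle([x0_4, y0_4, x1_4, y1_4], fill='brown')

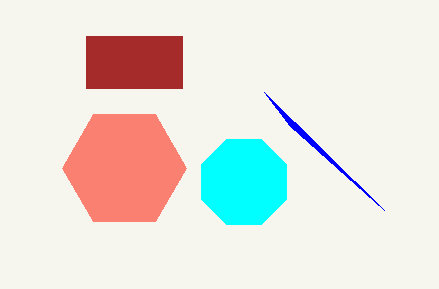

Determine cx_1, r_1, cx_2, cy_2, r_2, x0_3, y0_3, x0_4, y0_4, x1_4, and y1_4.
cx_1 = 124, r_1 = 62, cx_2 = 244, cy_2 = 182, r_2 = 46, x0_3 = 264, y0_3 = 92, x0_4 = 86, y0_4 = 36, x1_4 = 182, y1_4 = 88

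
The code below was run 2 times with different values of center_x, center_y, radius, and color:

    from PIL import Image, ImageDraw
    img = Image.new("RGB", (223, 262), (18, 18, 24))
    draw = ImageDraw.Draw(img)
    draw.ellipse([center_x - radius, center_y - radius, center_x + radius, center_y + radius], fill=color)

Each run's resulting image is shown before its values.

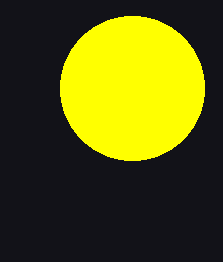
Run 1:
center_x = 132; center_y = 88; radius = 72; color = 'yellow'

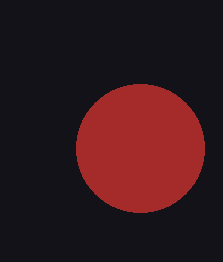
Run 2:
center_x = 140, center_y = 148, radius = 64, color = 'brown'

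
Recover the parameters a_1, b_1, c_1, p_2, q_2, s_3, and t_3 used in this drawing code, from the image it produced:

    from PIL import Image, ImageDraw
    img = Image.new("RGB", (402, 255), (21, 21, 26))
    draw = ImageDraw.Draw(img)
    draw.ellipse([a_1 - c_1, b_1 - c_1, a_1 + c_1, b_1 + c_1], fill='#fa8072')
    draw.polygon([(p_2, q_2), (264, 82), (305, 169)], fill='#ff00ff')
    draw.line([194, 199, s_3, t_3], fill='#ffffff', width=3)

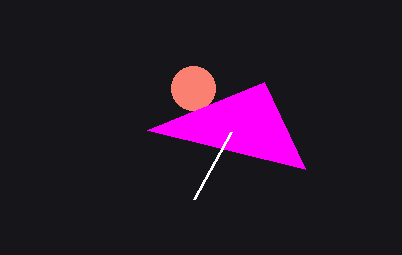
a_1 = 193; b_1 = 88; c_1 = 22; p_2 = 147; q_2 = 130; s_3 = 231; t_3 = 132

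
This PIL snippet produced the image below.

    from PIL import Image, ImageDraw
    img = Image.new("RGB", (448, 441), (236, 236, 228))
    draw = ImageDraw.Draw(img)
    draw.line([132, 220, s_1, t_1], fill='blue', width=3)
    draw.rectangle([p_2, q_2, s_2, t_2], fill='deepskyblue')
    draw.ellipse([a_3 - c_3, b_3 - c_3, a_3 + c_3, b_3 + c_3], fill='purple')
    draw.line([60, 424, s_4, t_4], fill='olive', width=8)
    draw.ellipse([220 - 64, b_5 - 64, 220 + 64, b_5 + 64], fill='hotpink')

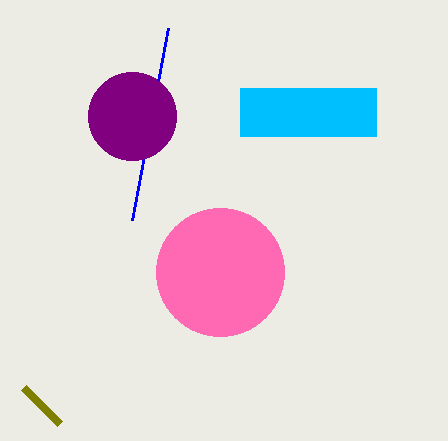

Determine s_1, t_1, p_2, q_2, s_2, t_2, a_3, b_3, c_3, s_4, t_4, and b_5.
s_1 = 168; t_1 = 28; p_2 = 240; q_2 = 88; s_2 = 376; t_2 = 136; a_3 = 132; b_3 = 116; c_3 = 44; s_4 = 24; t_4 = 388; b_5 = 272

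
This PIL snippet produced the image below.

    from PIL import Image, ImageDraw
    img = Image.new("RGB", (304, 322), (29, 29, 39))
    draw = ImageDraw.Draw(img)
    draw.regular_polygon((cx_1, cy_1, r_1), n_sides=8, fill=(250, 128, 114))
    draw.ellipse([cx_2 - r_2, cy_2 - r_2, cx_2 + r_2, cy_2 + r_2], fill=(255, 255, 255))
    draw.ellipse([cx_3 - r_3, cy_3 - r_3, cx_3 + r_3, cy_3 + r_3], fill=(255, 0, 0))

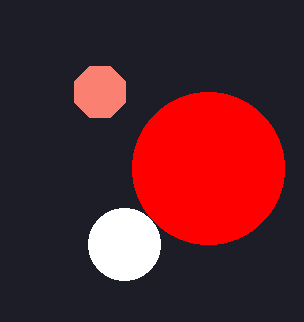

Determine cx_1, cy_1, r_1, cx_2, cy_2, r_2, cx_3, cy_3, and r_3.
cx_1 = 100, cy_1 = 92, r_1 = 28, cx_2 = 124, cy_2 = 244, r_2 = 36, cx_3 = 208, cy_3 = 168, r_3 = 76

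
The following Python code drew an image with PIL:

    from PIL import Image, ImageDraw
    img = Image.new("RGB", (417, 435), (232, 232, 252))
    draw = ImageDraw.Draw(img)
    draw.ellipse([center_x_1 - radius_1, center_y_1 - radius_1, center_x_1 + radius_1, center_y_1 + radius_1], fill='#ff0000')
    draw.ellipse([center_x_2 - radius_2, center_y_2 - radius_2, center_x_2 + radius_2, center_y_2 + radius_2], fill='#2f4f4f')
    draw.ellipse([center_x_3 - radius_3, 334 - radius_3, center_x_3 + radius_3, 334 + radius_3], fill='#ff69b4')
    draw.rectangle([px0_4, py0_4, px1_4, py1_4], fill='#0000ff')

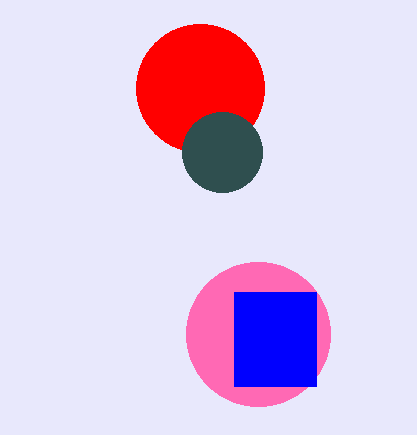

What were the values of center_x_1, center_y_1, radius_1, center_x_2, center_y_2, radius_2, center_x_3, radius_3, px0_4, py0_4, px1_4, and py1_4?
center_x_1 = 200
center_y_1 = 88
radius_1 = 64
center_x_2 = 222
center_y_2 = 152
radius_2 = 40
center_x_3 = 258
radius_3 = 72
px0_4 = 234
py0_4 = 292
px1_4 = 316
py1_4 = 386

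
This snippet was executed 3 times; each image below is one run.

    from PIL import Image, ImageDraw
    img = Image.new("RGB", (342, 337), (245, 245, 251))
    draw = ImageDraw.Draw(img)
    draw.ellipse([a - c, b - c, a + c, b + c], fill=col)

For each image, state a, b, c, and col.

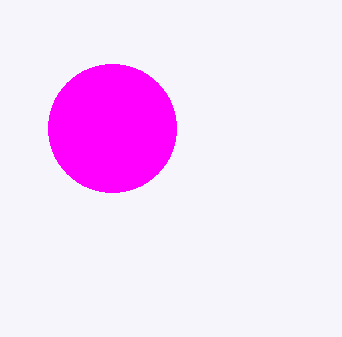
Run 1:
a = 112, b = 128, c = 64, col = 'magenta'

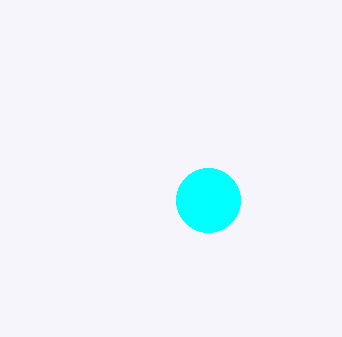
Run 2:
a = 208; b = 200; c = 32; col = 'cyan'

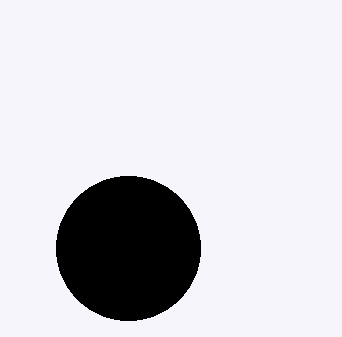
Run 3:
a = 128; b = 248; c = 72; col = 'black'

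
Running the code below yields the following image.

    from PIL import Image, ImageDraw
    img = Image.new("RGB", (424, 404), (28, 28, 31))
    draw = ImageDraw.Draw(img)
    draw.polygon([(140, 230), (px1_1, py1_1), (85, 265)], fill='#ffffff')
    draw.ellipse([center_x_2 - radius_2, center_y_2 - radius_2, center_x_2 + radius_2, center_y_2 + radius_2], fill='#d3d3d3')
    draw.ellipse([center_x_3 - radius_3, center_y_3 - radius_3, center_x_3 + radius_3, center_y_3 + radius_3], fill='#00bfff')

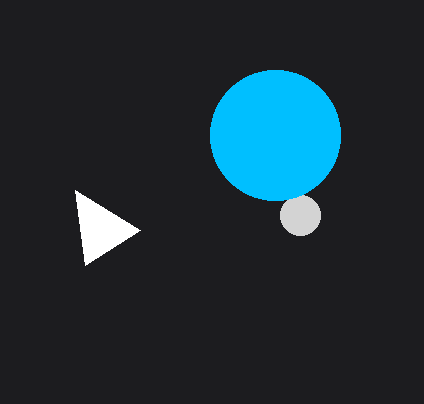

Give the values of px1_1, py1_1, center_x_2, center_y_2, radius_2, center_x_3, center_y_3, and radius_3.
px1_1 = 75; py1_1 = 190; center_x_2 = 300; center_y_2 = 215; radius_2 = 20; center_x_3 = 275; center_y_3 = 135; radius_3 = 65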